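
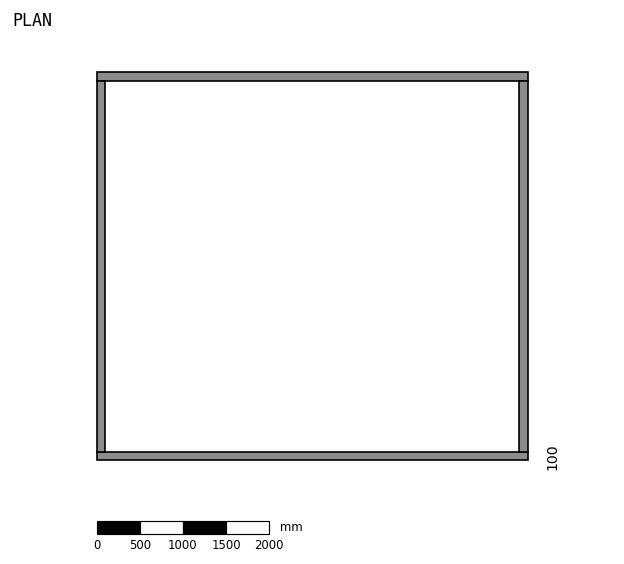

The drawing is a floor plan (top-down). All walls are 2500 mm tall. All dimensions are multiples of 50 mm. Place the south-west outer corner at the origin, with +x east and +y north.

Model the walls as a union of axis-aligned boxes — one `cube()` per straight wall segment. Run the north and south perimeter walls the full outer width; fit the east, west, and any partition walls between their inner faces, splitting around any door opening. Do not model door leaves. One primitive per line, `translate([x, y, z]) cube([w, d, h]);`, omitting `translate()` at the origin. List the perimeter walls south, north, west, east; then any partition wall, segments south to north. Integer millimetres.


cube([5000, 100, 2500]);
translate([0, 4400, 0]) cube([5000, 100, 2500]);
translate([0, 100, 0]) cube([100, 4300, 2500]);
translate([4900, 100, 0]) cube([100, 4300, 2500]);


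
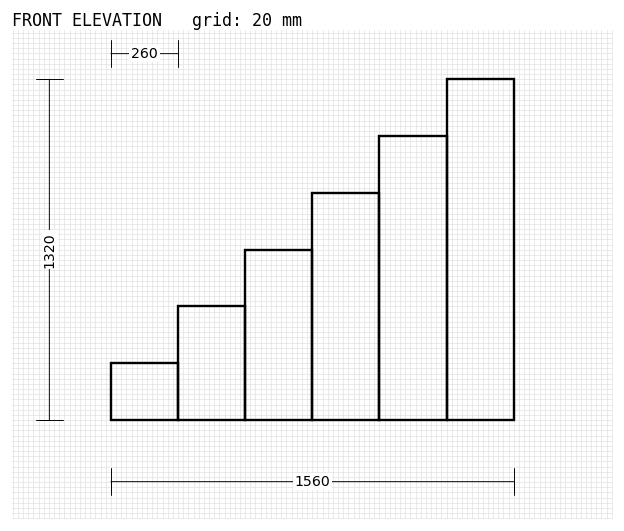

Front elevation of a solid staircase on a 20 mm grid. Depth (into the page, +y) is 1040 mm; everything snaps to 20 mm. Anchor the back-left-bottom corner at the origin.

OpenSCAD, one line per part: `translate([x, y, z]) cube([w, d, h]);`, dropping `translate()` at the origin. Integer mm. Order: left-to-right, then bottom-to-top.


cube([260, 1040, 220]);
translate([260, 0, 0]) cube([260, 1040, 440]);
translate([520, 0, 0]) cube([260, 1040, 660]);
translate([780, 0, 0]) cube([260, 1040, 880]);
translate([1040, 0, 0]) cube([260, 1040, 1100]);
translate([1300, 0, 0]) cube([260, 1040, 1320]);


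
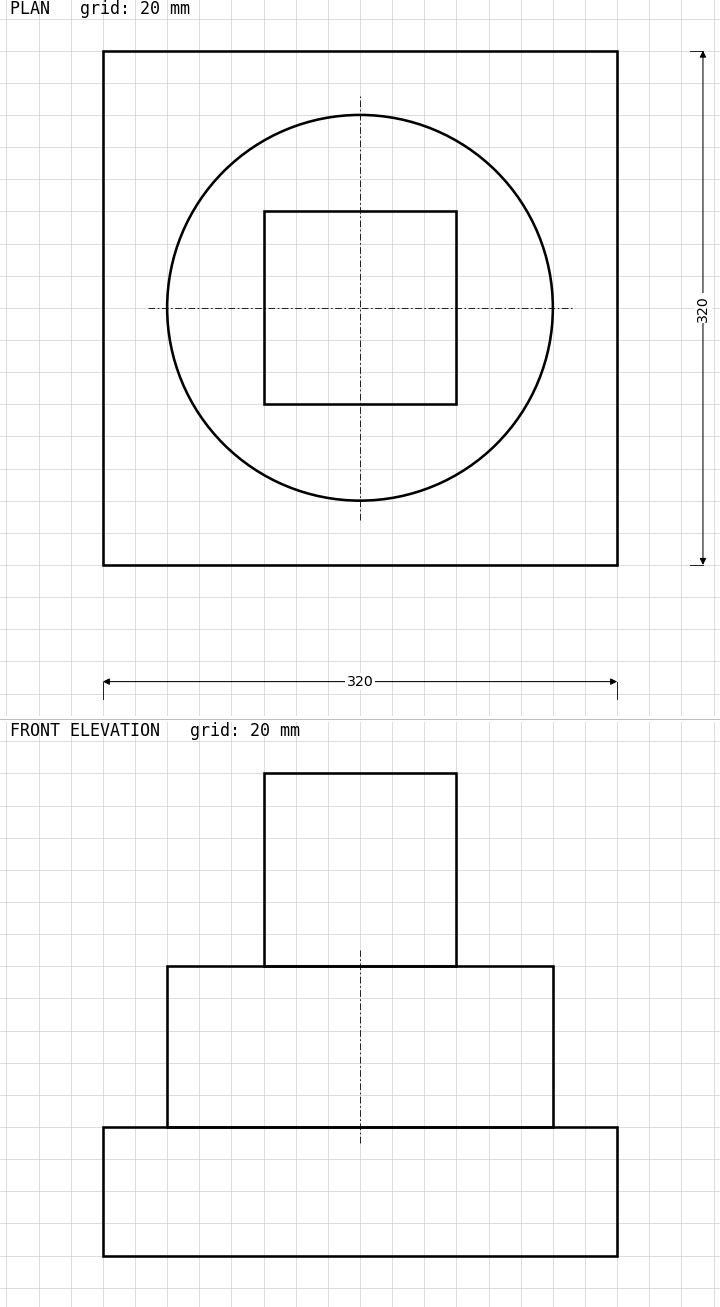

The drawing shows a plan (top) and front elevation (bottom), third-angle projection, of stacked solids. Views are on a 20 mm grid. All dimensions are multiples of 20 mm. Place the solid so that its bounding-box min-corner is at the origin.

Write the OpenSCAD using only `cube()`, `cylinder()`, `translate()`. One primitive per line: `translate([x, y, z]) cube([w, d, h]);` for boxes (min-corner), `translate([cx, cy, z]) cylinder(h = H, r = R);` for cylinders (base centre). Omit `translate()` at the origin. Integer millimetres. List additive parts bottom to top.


cube([320, 320, 80]);
translate([160, 160, 80]) cylinder(h = 100, r = 120);
translate([100, 100, 180]) cube([120, 120, 120]);


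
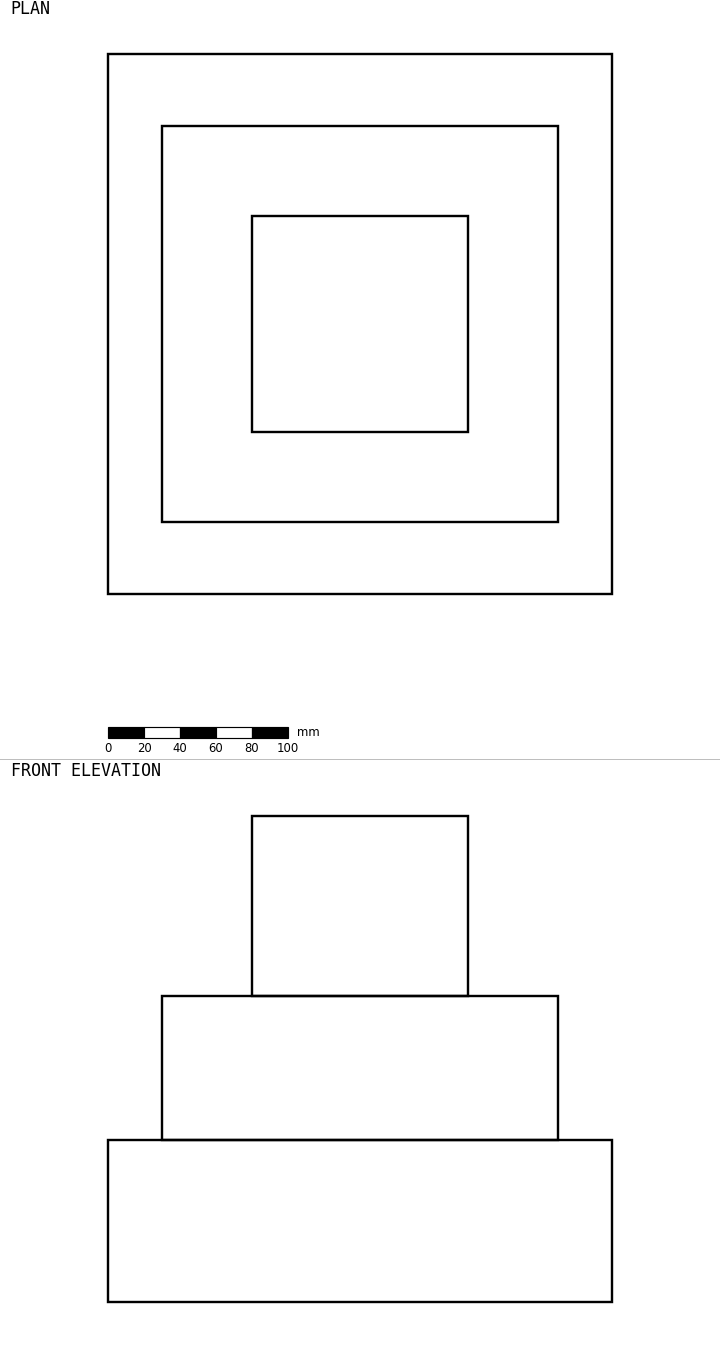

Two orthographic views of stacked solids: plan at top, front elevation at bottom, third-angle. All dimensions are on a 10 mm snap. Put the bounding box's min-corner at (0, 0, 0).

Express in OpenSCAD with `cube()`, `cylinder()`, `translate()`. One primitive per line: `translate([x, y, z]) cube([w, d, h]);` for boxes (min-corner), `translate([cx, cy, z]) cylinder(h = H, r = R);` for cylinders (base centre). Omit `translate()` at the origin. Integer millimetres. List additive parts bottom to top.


cube([280, 300, 90]);
translate([30, 40, 90]) cube([220, 220, 80]);
translate([80, 90, 170]) cube([120, 120, 100]);


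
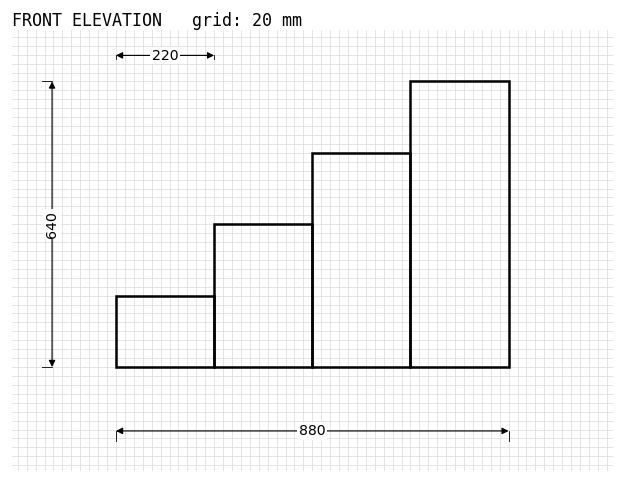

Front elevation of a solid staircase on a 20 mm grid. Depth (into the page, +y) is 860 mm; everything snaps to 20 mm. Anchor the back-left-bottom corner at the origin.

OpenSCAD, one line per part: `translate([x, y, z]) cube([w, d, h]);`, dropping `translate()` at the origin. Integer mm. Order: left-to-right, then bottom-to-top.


cube([220, 860, 160]);
translate([220, 0, 0]) cube([220, 860, 320]);
translate([440, 0, 0]) cube([220, 860, 480]);
translate([660, 0, 0]) cube([220, 860, 640]);


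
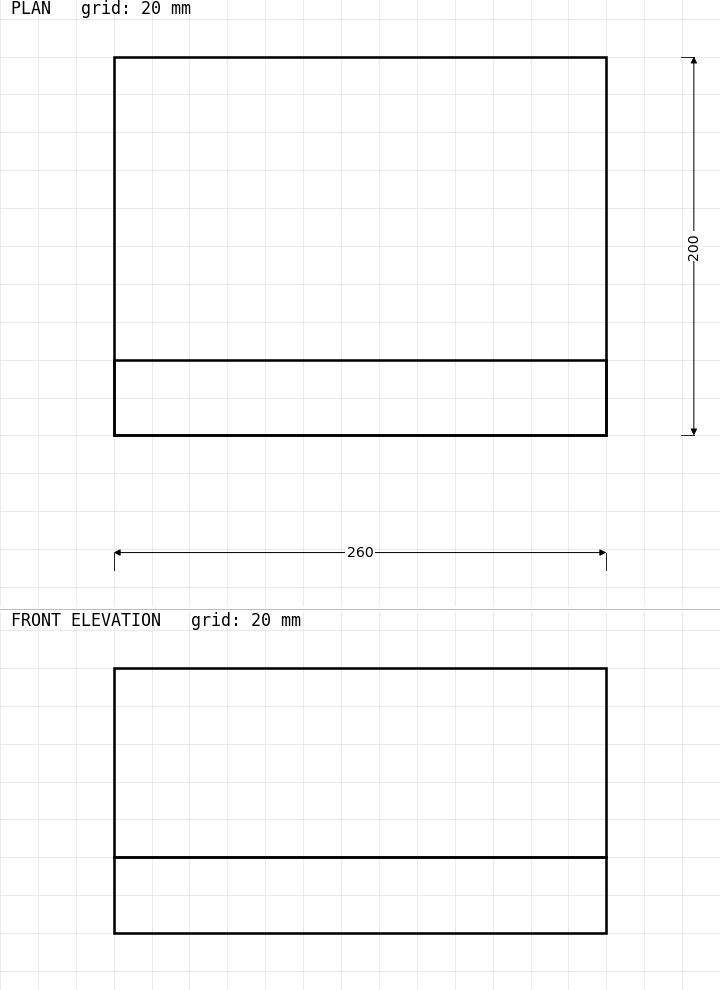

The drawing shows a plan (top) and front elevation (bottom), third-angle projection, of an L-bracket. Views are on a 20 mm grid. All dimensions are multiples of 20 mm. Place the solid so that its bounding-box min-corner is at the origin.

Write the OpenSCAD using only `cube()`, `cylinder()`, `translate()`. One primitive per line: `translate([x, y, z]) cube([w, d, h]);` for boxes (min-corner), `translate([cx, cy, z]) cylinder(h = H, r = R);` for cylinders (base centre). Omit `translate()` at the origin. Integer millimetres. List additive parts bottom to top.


cube([260, 200, 40]);
translate([0, 0, 40]) cube([260, 40, 100]);


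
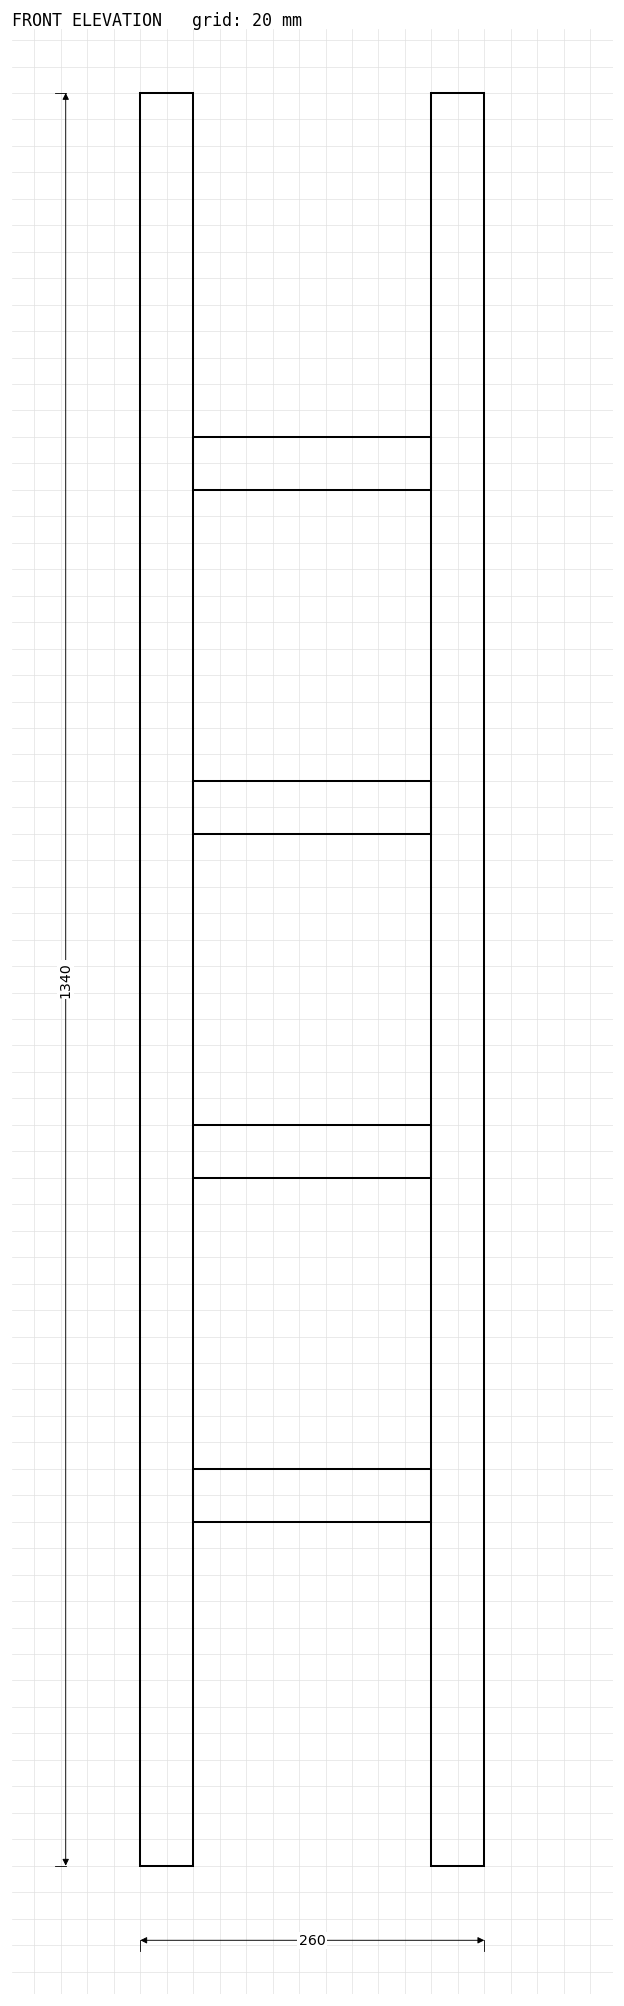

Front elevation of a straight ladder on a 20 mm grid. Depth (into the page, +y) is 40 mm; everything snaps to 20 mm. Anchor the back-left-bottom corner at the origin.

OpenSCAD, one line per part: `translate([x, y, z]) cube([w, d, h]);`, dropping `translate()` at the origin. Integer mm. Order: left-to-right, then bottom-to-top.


cube([40, 40, 1340]);
translate([40, 0, 260]) cube([180, 40, 40]);
translate([40, 0, 520]) cube([180, 40, 40]);
translate([40, 0, 780]) cube([180, 40, 40]);
translate([40, 0, 1040]) cube([180, 40, 40]);
translate([220, 0, 0]) cube([40, 40, 1340]);


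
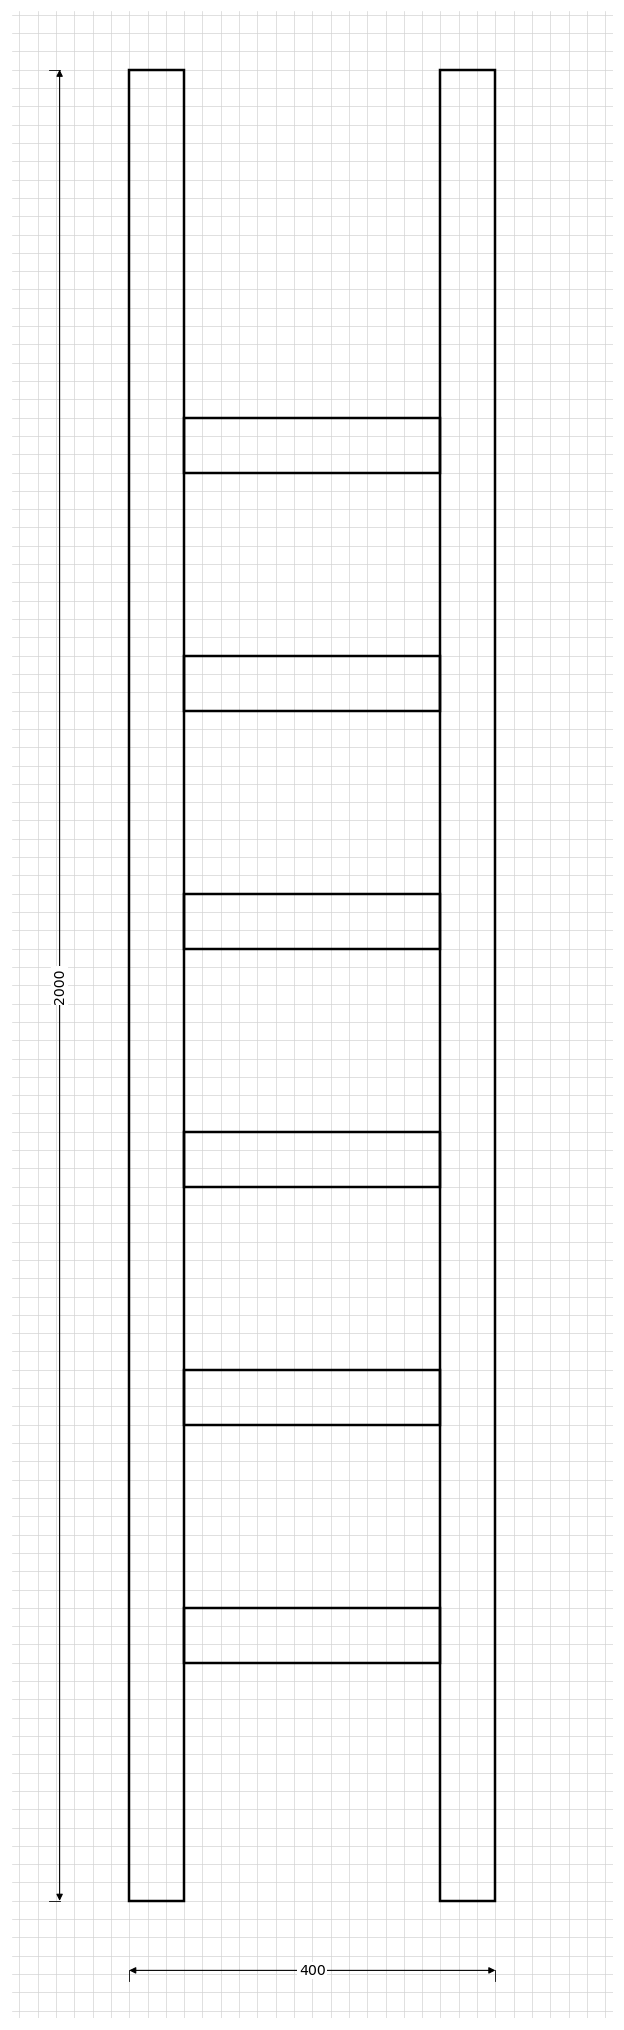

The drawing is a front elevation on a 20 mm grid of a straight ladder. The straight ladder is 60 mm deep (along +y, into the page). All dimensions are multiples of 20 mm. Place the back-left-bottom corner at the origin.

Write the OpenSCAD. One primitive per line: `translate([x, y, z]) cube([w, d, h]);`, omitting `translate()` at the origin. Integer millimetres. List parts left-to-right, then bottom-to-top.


cube([60, 60, 2000]);
translate([60, 0, 260]) cube([280, 60, 60]);
translate([60, 0, 520]) cube([280, 60, 60]);
translate([60, 0, 780]) cube([280, 60, 60]);
translate([60, 0, 1040]) cube([280, 60, 60]);
translate([60, 0, 1300]) cube([280, 60, 60]);
translate([60, 0, 1560]) cube([280, 60, 60]);
translate([340, 0, 0]) cube([60, 60, 2000]);


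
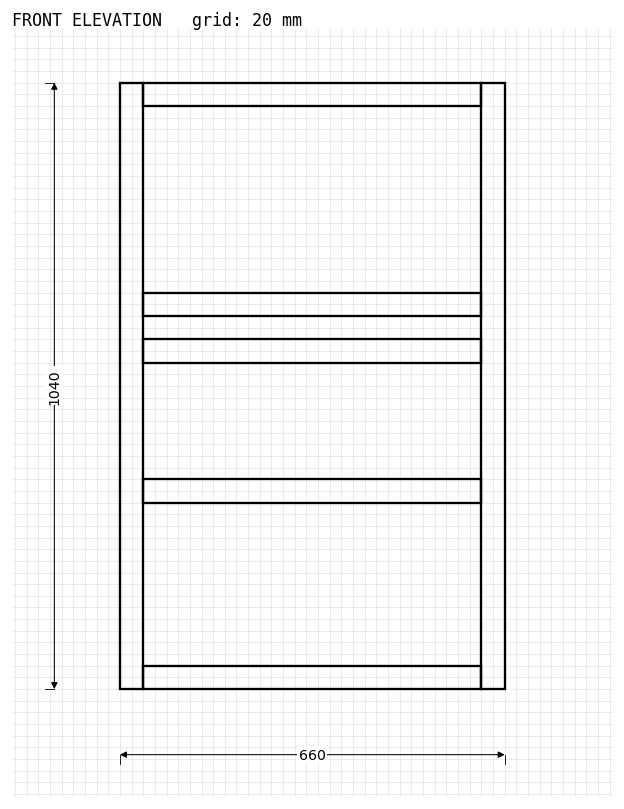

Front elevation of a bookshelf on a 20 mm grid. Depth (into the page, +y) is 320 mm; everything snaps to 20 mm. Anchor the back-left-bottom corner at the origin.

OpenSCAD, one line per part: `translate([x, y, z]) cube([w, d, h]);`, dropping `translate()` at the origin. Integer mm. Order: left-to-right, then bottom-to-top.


cube([40, 320, 1040]);
translate([40, 0, 0]) cube([580, 320, 40]);
translate([40, 0, 320]) cube([580, 320, 40]);
translate([40, 0, 560]) cube([580, 320, 40]);
translate([40, 0, 640]) cube([580, 320, 40]);
translate([40, 0, 1000]) cube([580, 320, 40]);
translate([620, 0, 0]) cube([40, 320, 1040]);


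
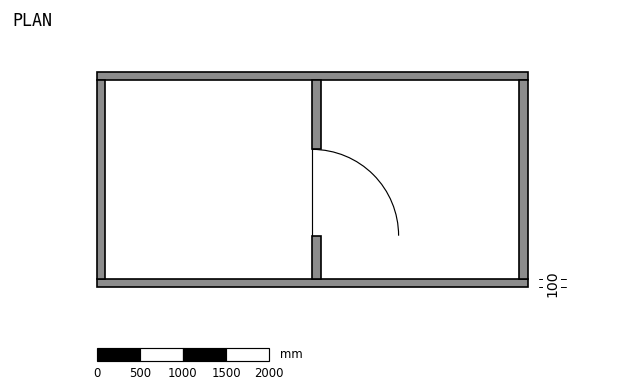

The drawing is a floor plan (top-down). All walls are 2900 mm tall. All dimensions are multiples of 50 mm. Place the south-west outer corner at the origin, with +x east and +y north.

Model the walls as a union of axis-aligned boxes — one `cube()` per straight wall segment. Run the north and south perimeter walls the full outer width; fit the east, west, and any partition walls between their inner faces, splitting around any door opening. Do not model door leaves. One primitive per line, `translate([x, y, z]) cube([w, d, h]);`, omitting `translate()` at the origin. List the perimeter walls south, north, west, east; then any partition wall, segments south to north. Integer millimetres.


cube([5000, 100, 2900]);
translate([0, 2400, 0]) cube([5000, 100, 2900]);
translate([0, 100, 0]) cube([100, 2300, 2900]);
translate([4900, 100, 0]) cube([100, 2300, 2900]);
translate([2500, 100, 0]) cube([100, 500, 2900]);
translate([2500, 1600, 0]) cube([100, 800, 2900]);


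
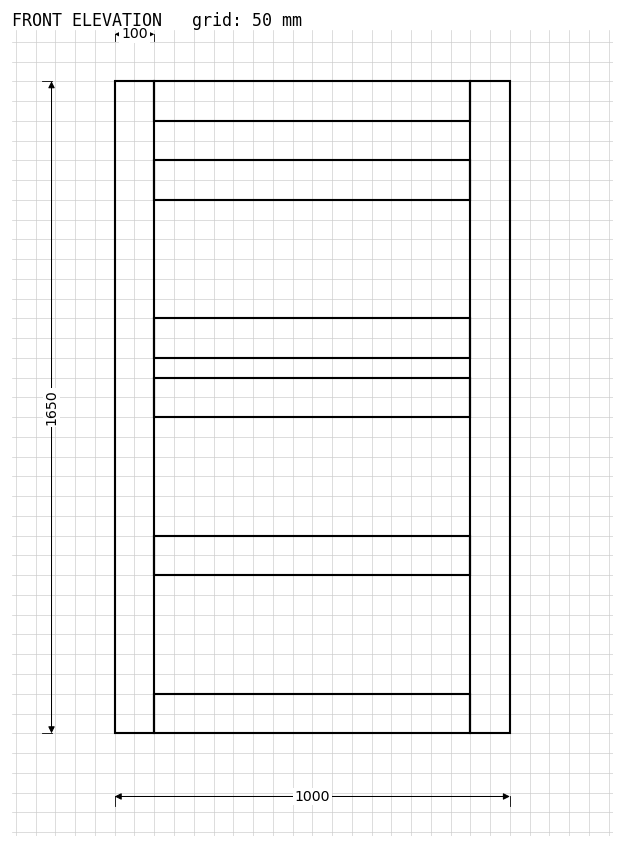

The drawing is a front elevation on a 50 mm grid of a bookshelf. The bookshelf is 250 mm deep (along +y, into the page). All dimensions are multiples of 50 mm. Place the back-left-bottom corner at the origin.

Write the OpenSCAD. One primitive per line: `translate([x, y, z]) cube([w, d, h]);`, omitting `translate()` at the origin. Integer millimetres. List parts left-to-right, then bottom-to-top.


cube([100, 250, 1650]);
translate([100, 0, 0]) cube([800, 250, 100]);
translate([100, 0, 400]) cube([800, 250, 100]);
translate([100, 0, 800]) cube([800, 250, 100]);
translate([100, 0, 950]) cube([800, 250, 100]);
translate([100, 0, 1350]) cube([800, 250, 100]);
translate([100, 0, 1550]) cube([800, 250, 100]);
translate([900, 0, 0]) cube([100, 250, 1650]);


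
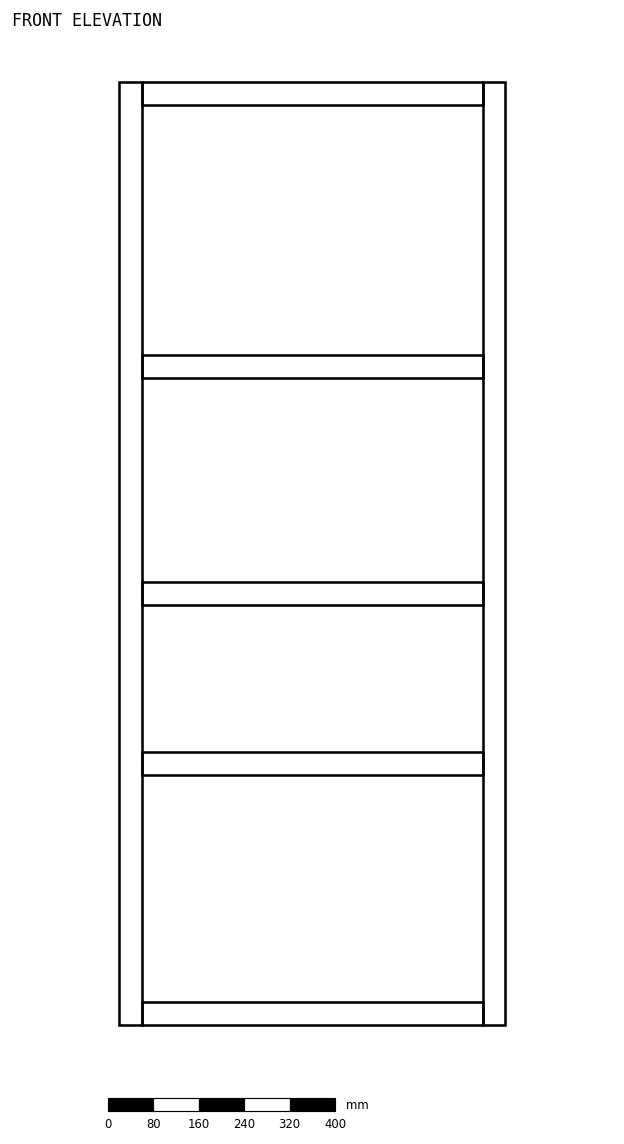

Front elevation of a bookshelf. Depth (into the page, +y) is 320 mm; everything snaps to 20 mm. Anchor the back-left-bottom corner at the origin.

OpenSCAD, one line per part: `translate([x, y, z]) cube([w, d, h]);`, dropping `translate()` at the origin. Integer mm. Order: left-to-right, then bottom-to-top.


cube([40, 320, 1660]);
translate([40, 0, 0]) cube([600, 320, 40]);
translate([40, 0, 440]) cube([600, 320, 40]);
translate([40, 0, 740]) cube([600, 320, 40]);
translate([40, 0, 1140]) cube([600, 320, 40]);
translate([40, 0, 1620]) cube([600, 320, 40]);
translate([640, 0, 0]) cube([40, 320, 1660]);


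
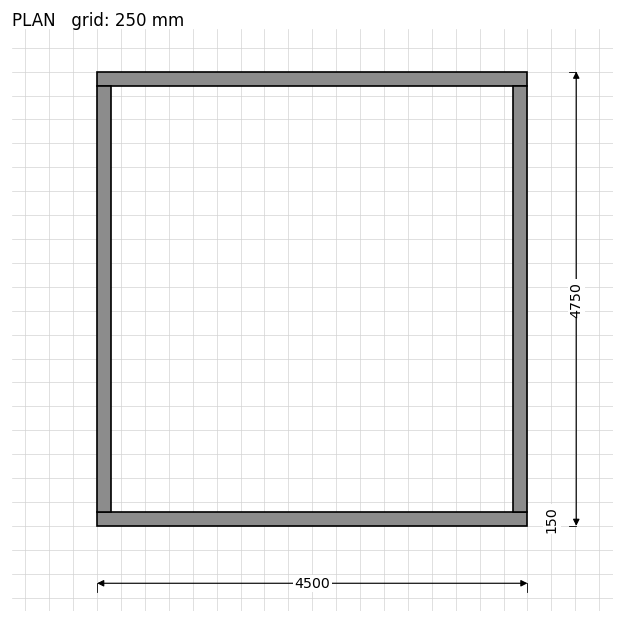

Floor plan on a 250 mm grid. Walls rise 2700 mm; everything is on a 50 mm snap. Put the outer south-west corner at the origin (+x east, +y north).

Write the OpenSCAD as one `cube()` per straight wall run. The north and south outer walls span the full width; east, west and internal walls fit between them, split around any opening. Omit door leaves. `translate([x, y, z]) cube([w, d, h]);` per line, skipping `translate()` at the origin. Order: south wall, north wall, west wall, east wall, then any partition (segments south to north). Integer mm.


cube([4500, 150, 2700]);
translate([0, 4600, 0]) cube([4500, 150, 2700]);
translate([0, 150, 0]) cube([150, 4450, 2700]);
translate([4350, 150, 0]) cube([150, 4450, 2700]);


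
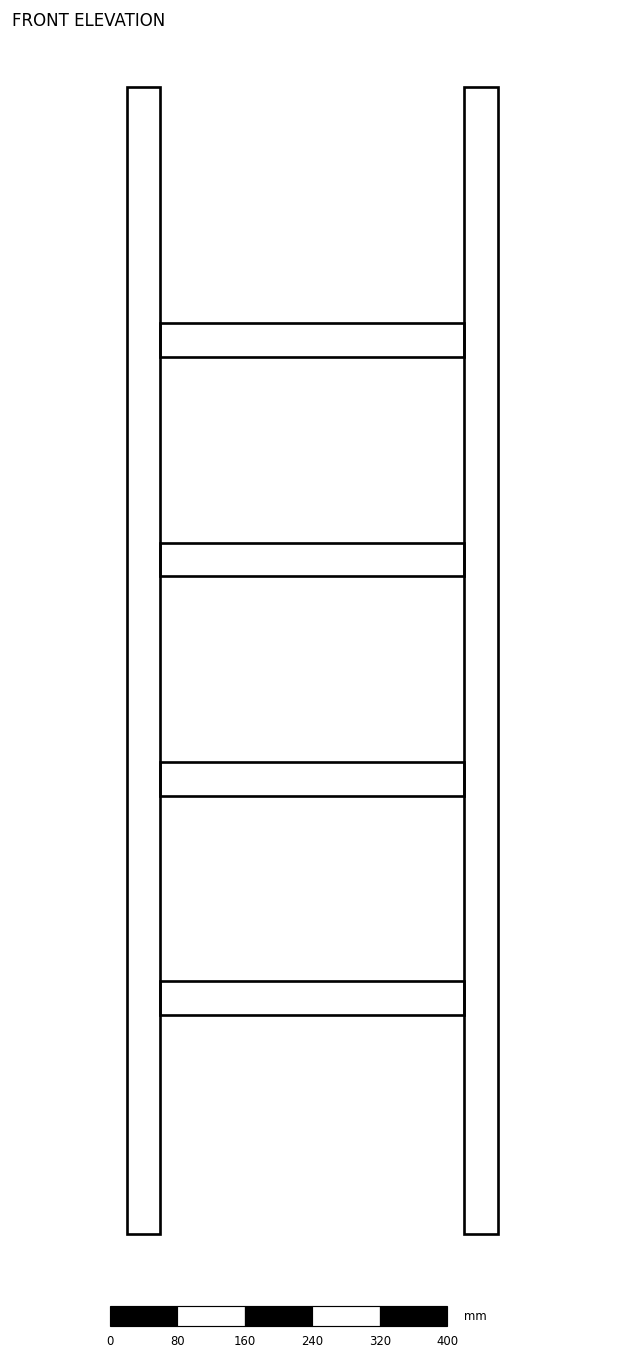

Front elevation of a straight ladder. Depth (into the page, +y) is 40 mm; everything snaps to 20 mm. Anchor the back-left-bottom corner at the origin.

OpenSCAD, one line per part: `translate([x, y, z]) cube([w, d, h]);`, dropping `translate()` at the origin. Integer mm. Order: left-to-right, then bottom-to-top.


cube([40, 40, 1360]);
translate([40, 0, 260]) cube([360, 40, 40]);
translate([40, 0, 520]) cube([360, 40, 40]);
translate([40, 0, 780]) cube([360, 40, 40]);
translate([40, 0, 1040]) cube([360, 40, 40]);
translate([400, 0, 0]) cube([40, 40, 1360]);


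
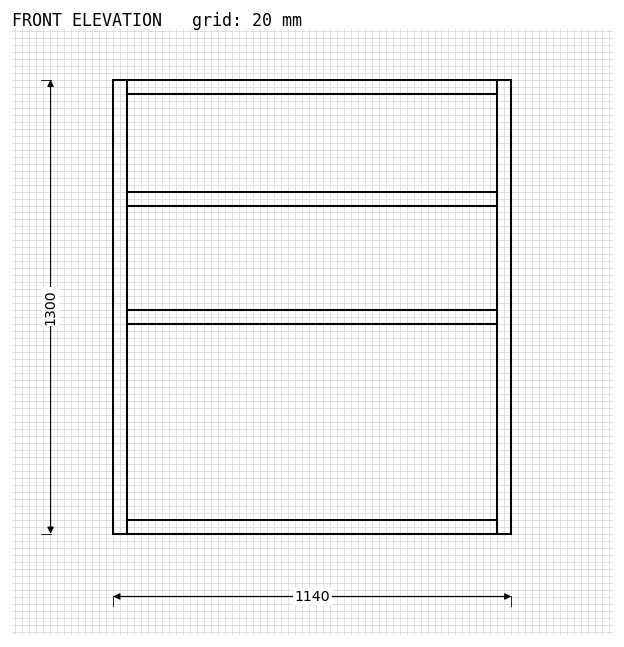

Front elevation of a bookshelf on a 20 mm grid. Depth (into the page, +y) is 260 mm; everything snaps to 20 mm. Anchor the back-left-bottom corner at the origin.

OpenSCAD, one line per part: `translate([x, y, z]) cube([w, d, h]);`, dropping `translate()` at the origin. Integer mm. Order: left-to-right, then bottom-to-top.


cube([40, 260, 1300]);
translate([40, 0, 0]) cube([1060, 260, 40]);
translate([40, 0, 600]) cube([1060, 260, 40]);
translate([40, 0, 940]) cube([1060, 260, 40]);
translate([40, 0, 1260]) cube([1060, 260, 40]);
translate([1100, 0, 0]) cube([40, 260, 1300]);


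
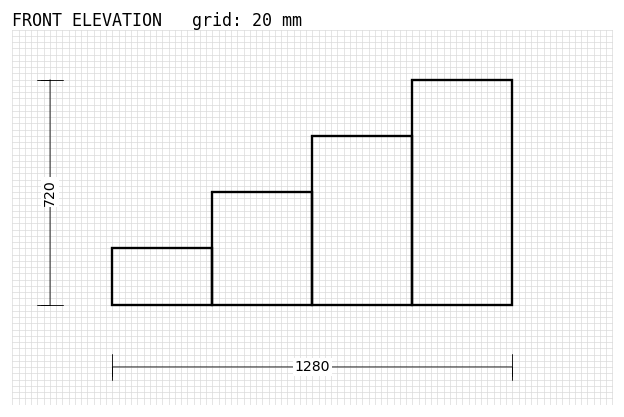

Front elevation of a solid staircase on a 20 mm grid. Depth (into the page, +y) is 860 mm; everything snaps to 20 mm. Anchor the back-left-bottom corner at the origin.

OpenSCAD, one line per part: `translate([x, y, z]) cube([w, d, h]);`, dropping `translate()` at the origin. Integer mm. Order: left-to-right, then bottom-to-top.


cube([320, 860, 180]);
translate([320, 0, 0]) cube([320, 860, 360]);
translate([640, 0, 0]) cube([320, 860, 540]);
translate([960, 0, 0]) cube([320, 860, 720]);


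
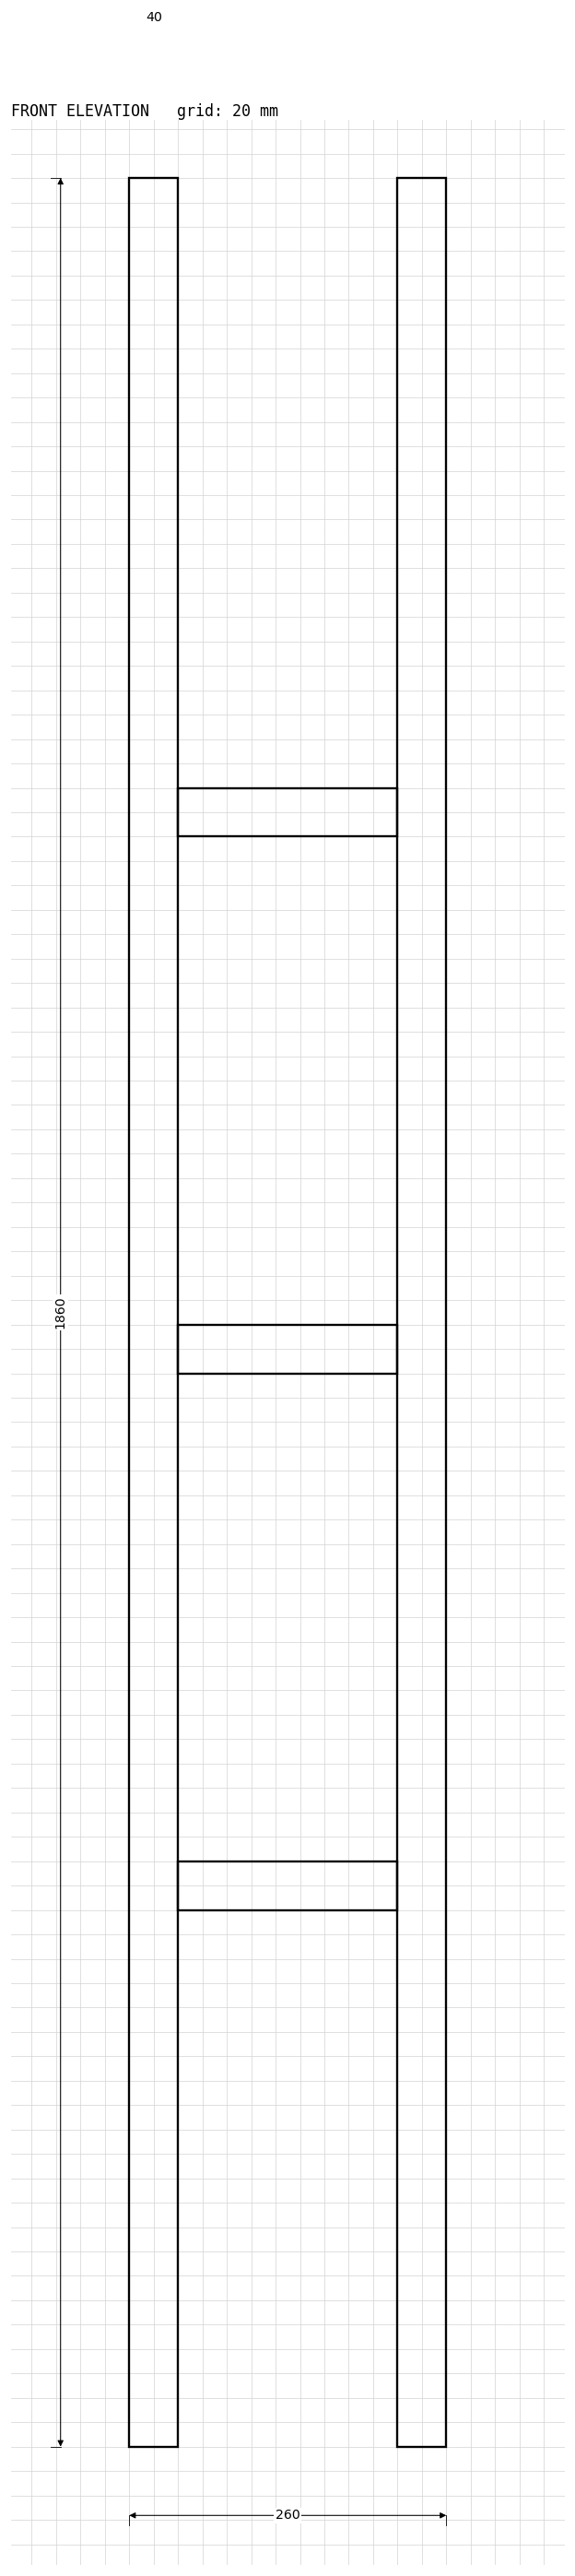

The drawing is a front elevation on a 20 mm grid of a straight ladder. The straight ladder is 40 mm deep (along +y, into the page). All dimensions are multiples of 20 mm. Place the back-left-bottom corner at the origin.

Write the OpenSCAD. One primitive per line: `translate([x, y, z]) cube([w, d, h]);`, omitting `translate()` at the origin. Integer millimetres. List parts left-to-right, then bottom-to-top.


cube([40, 40, 1860]);
translate([40, 0, 440]) cube([180, 40, 40]);
translate([40, 0, 880]) cube([180, 40, 40]);
translate([40, 0, 1320]) cube([180, 40, 40]);
translate([220, 0, 0]) cube([40, 40, 1860]);


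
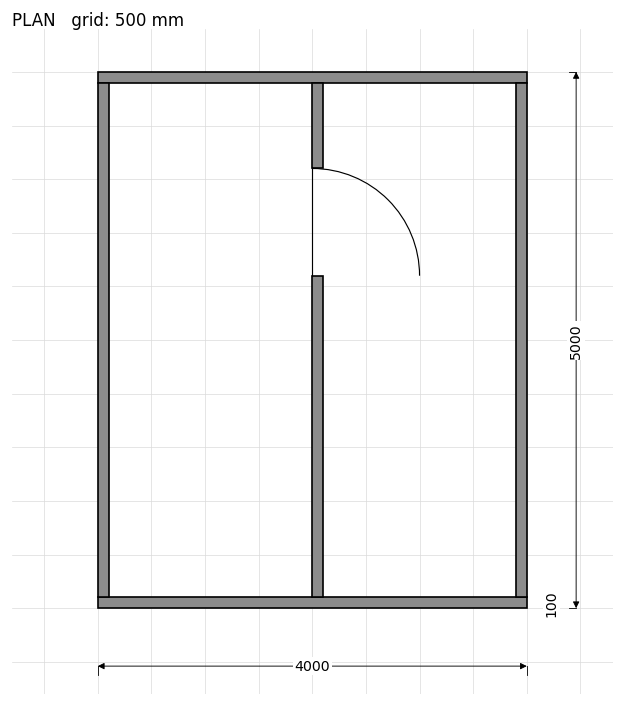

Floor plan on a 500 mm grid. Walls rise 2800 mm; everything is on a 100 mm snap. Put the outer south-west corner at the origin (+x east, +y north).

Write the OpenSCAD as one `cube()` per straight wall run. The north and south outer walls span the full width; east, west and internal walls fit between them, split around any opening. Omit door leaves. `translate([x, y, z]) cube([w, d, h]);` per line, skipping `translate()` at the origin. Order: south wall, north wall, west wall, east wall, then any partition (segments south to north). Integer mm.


cube([4000, 100, 2800]);
translate([0, 4900, 0]) cube([4000, 100, 2800]);
translate([0, 100, 0]) cube([100, 4800, 2800]);
translate([3900, 100, 0]) cube([100, 4800, 2800]);
translate([2000, 100, 0]) cube([100, 3000, 2800]);
translate([2000, 4100, 0]) cube([100, 800, 2800]);


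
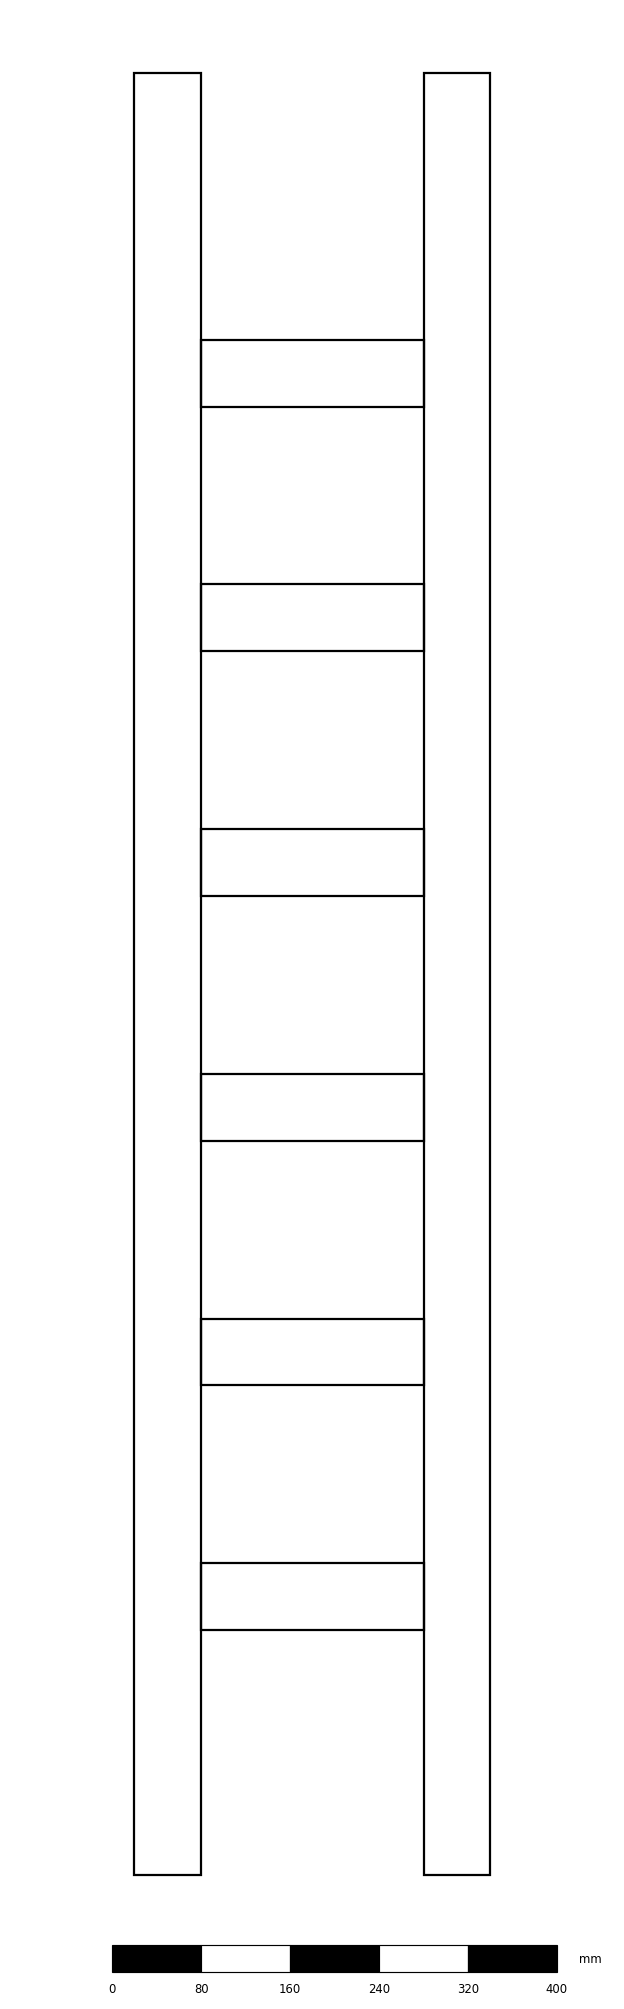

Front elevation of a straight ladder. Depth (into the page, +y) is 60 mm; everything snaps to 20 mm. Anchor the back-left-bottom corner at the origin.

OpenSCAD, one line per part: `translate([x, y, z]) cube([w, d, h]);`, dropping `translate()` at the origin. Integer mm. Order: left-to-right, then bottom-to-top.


cube([60, 60, 1620]);
translate([60, 0, 220]) cube([200, 60, 60]);
translate([60, 0, 440]) cube([200, 60, 60]);
translate([60, 0, 660]) cube([200, 60, 60]);
translate([60, 0, 880]) cube([200, 60, 60]);
translate([60, 0, 1100]) cube([200, 60, 60]);
translate([60, 0, 1320]) cube([200, 60, 60]);
translate([260, 0, 0]) cube([60, 60, 1620]);


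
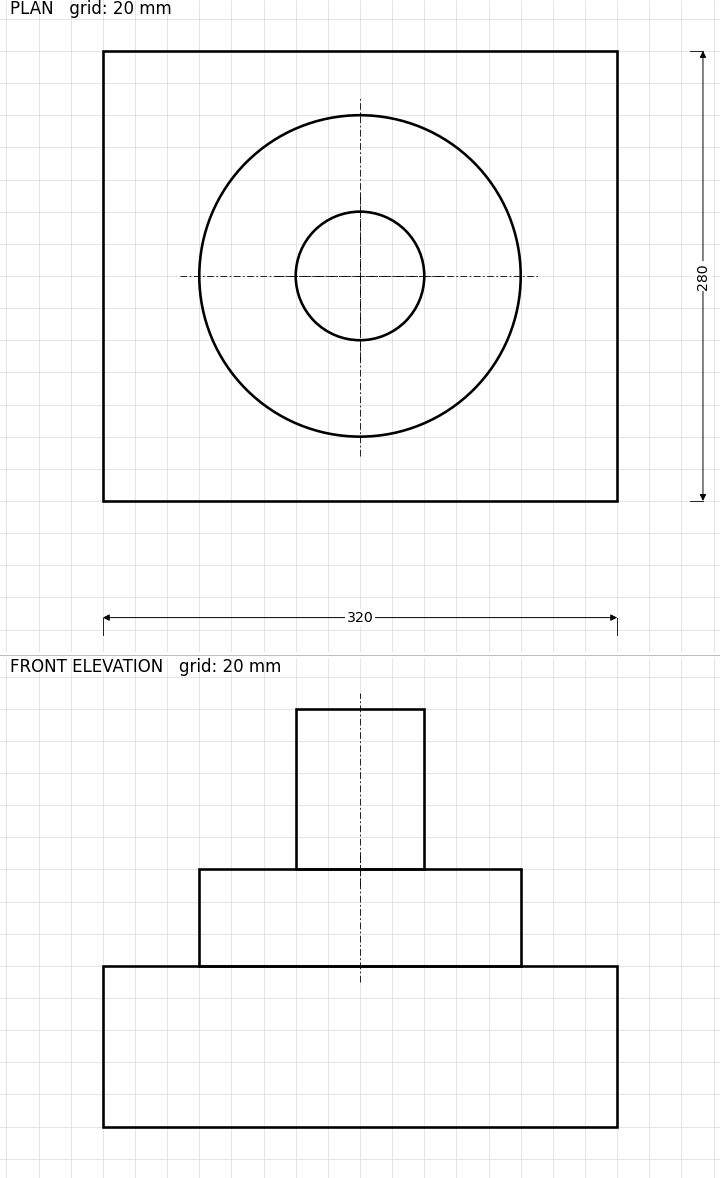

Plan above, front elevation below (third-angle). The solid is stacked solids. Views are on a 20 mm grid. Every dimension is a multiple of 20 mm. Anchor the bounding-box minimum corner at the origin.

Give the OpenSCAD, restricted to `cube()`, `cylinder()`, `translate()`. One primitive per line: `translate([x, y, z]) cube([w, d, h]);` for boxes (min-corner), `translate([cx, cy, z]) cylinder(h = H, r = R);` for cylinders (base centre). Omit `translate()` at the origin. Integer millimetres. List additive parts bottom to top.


cube([320, 280, 100]);
translate([160, 140, 100]) cylinder(h = 60, r = 100);
translate([160, 140, 160]) cylinder(h = 100, r = 40);


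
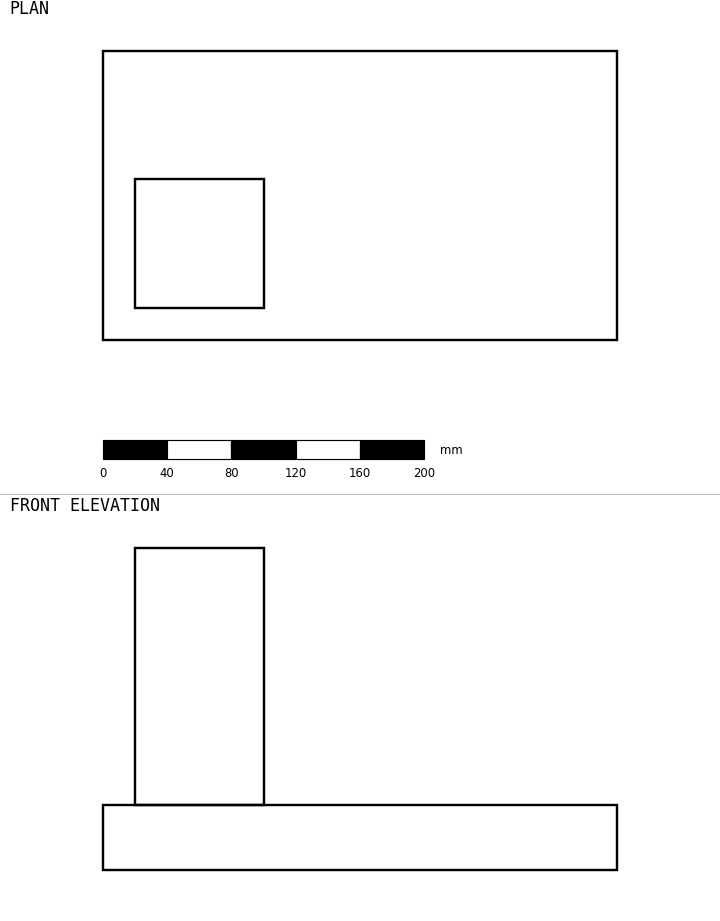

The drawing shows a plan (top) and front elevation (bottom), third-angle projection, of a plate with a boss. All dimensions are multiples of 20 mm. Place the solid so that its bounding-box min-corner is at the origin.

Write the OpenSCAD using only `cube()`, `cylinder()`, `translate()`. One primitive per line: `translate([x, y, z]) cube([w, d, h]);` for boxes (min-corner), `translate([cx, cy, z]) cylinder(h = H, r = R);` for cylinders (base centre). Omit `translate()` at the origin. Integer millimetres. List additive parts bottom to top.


cube([320, 180, 40]);
translate([20, 20, 40]) cube([80, 80, 160]);


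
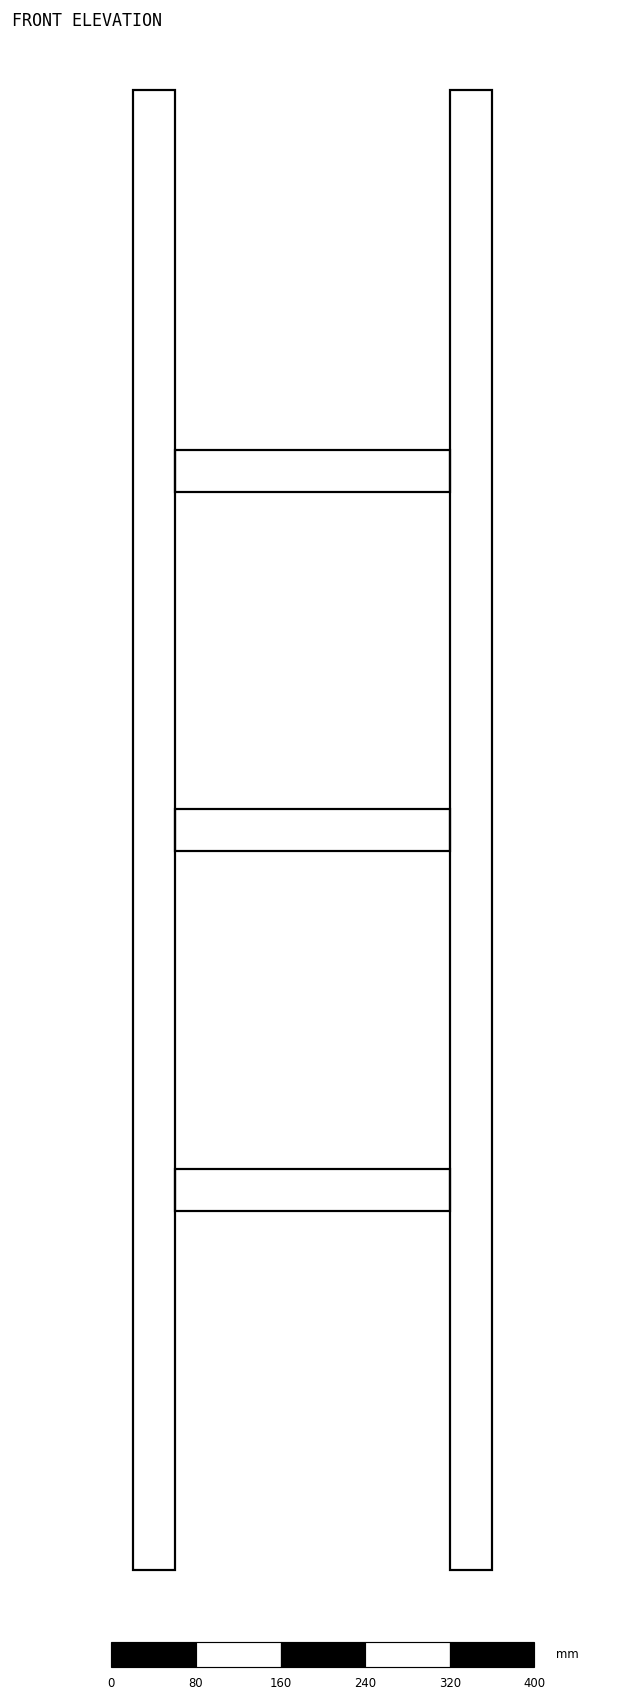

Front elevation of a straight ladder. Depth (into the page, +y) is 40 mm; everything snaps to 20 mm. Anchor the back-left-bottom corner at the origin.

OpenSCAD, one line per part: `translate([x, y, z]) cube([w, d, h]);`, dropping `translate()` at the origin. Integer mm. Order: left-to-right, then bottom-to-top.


cube([40, 40, 1400]);
translate([40, 0, 340]) cube([260, 40, 40]);
translate([40, 0, 680]) cube([260, 40, 40]);
translate([40, 0, 1020]) cube([260, 40, 40]);
translate([300, 0, 0]) cube([40, 40, 1400]);


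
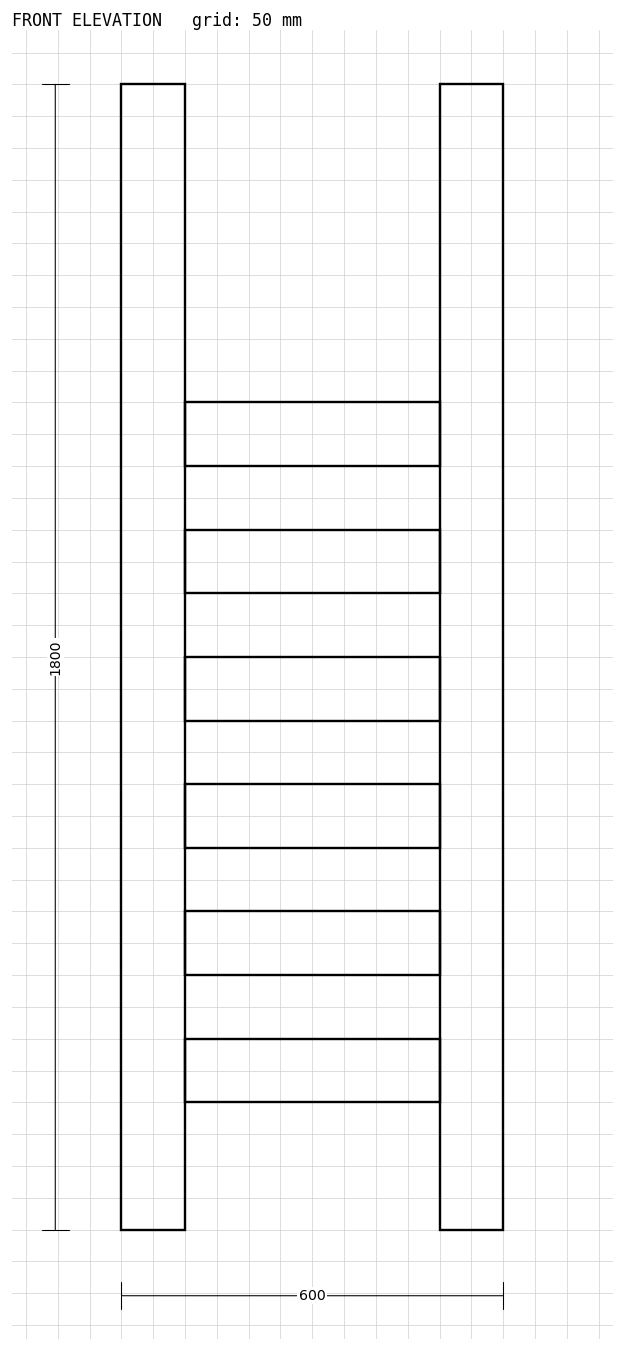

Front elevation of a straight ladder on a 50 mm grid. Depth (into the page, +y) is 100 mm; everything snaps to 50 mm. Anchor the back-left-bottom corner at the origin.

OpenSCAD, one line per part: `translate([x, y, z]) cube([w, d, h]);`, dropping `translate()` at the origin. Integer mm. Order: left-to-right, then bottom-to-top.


cube([100, 100, 1800]);
translate([100, 0, 200]) cube([400, 100, 100]);
translate([100, 0, 400]) cube([400, 100, 100]);
translate([100, 0, 600]) cube([400, 100, 100]);
translate([100, 0, 800]) cube([400, 100, 100]);
translate([100, 0, 1000]) cube([400, 100, 100]);
translate([100, 0, 1200]) cube([400, 100, 100]);
translate([500, 0, 0]) cube([100, 100, 1800]);


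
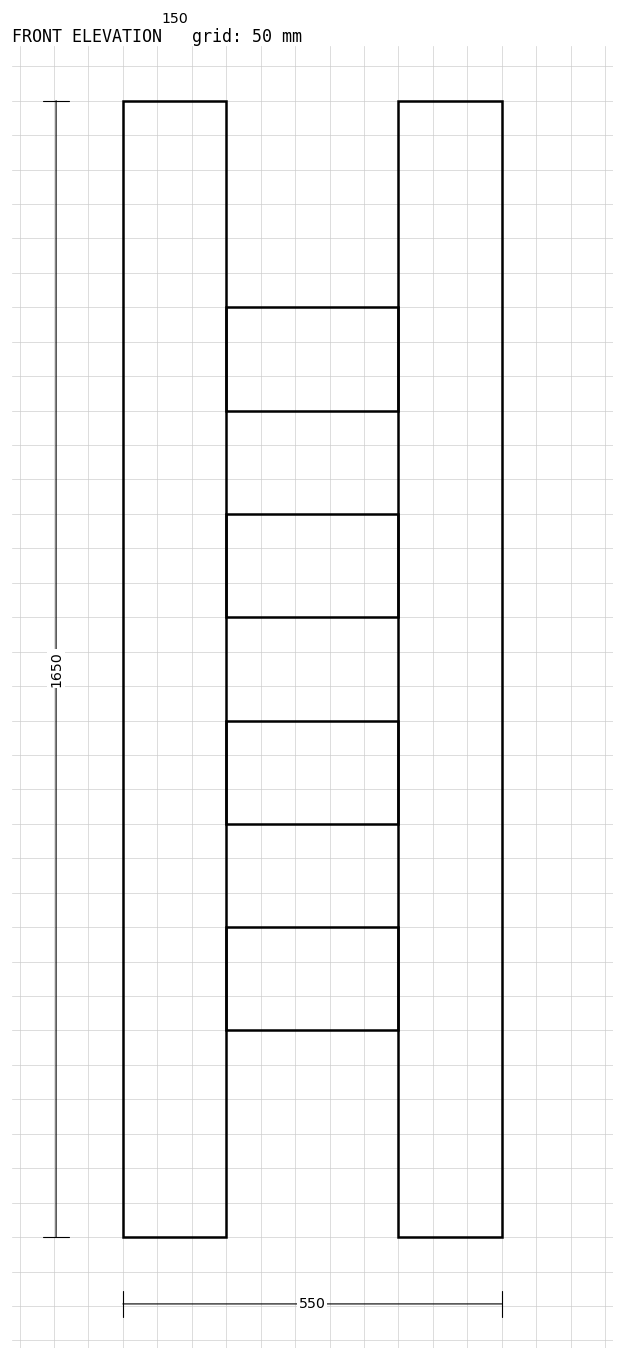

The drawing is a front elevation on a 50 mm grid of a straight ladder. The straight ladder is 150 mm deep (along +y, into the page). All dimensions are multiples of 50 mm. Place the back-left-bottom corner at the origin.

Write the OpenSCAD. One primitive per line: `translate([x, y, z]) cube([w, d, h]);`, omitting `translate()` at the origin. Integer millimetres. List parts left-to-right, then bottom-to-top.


cube([150, 150, 1650]);
translate([150, 0, 300]) cube([250, 150, 150]);
translate([150, 0, 600]) cube([250, 150, 150]);
translate([150, 0, 900]) cube([250, 150, 150]);
translate([150, 0, 1200]) cube([250, 150, 150]);
translate([400, 0, 0]) cube([150, 150, 1650]);


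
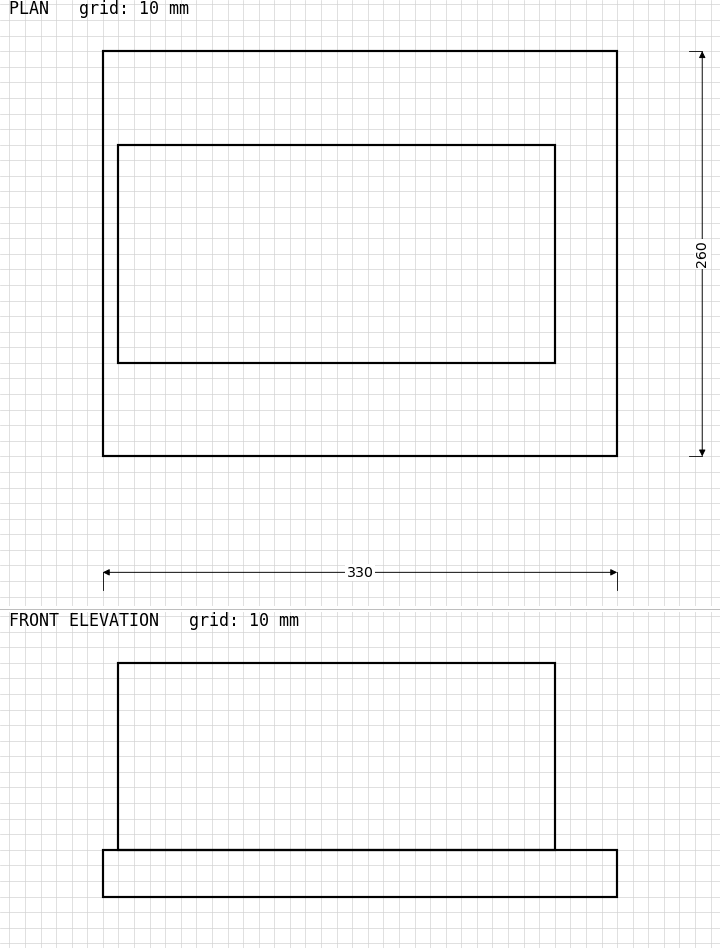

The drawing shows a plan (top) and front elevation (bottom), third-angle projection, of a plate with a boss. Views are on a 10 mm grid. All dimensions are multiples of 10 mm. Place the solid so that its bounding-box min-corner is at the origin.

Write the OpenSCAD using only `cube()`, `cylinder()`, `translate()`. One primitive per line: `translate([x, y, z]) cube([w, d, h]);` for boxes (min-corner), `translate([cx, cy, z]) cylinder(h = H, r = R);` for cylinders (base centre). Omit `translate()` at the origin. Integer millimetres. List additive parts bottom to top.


cube([330, 260, 30]);
translate([10, 60, 30]) cube([280, 140, 120]);


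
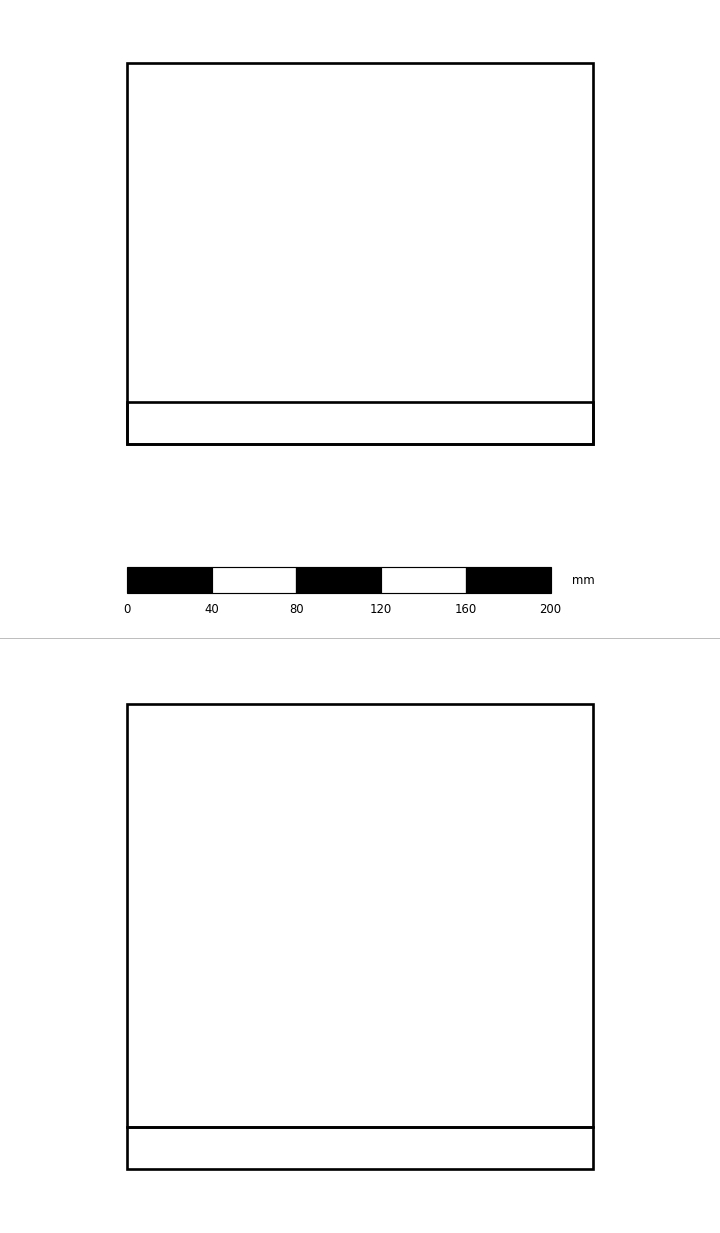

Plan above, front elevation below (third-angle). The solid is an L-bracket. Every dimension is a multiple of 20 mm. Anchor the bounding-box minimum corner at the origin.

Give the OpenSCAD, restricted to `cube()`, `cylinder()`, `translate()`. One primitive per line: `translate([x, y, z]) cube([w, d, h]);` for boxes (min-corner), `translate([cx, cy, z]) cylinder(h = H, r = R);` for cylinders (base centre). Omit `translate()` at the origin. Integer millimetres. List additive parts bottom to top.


cube([220, 180, 20]);
translate([0, 0, 20]) cube([220, 20, 200]);


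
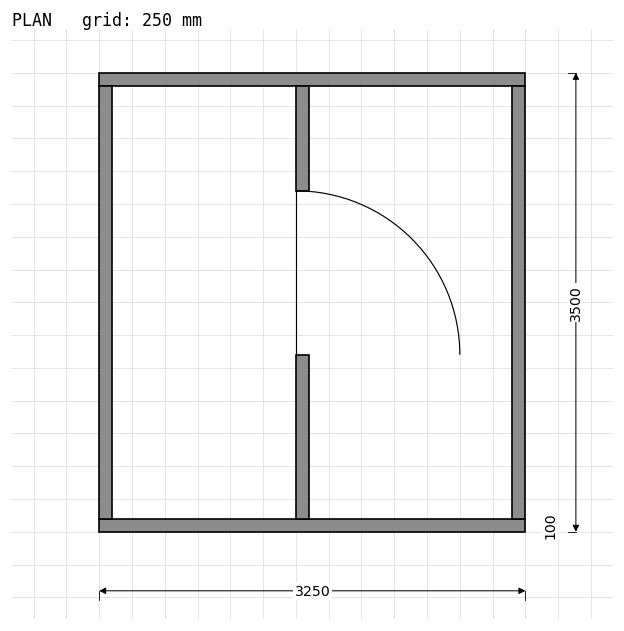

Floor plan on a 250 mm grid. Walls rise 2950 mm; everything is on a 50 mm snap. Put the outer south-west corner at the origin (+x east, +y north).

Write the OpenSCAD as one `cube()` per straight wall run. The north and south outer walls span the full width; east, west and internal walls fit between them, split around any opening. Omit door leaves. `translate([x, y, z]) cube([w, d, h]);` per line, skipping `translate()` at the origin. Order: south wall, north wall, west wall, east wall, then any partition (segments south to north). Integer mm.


cube([3250, 100, 2950]);
translate([0, 3400, 0]) cube([3250, 100, 2950]);
translate([0, 100, 0]) cube([100, 3300, 2950]);
translate([3150, 100, 0]) cube([100, 3300, 2950]);
translate([1500, 100, 0]) cube([100, 1250, 2950]);
translate([1500, 2600, 0]) cube([100, 800, 2950]);


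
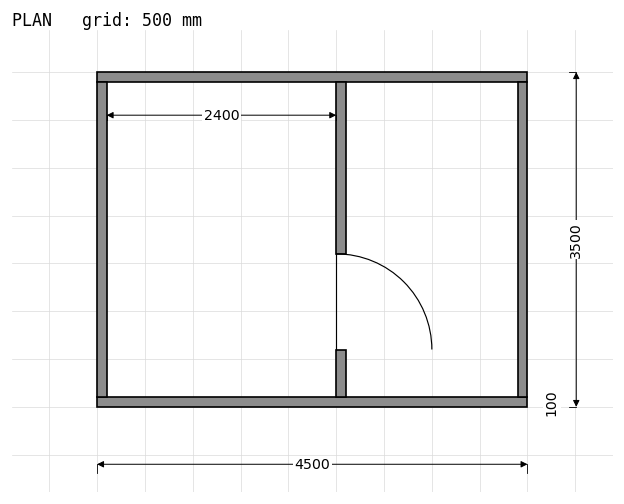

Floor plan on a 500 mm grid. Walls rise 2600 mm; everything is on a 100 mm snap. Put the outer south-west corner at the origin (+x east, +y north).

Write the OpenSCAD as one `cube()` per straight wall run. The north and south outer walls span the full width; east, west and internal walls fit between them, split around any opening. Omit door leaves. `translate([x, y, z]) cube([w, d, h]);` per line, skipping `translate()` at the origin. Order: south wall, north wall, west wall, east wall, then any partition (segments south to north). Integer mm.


cube([4500, 100, 2600]);
translate([0, 3400, 0]) cube([4500, 100, 2600]);
translate([0, 100, 0]) cube([100, 3300, 2600]);
translate([4400, 100, 0]) cube([100, 3300, 2600]);
translate([2500, 100, 0]) cube([100, 500, 2600]);
translate([2500, 1600, 0]) cube([100, 1800, 2600]);


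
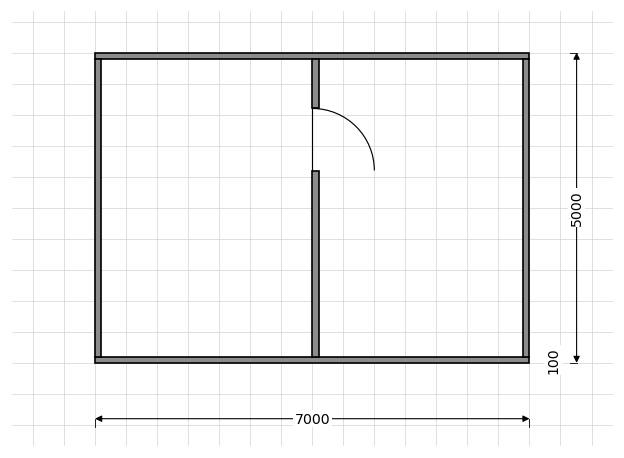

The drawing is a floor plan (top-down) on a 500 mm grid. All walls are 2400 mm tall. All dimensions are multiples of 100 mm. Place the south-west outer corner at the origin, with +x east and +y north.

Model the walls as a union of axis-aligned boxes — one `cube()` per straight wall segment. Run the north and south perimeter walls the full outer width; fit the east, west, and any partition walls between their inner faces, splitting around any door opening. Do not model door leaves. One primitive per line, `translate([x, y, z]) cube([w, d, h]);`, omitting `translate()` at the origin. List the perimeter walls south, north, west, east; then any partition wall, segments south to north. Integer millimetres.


cube([7000, 100, 2400]);
translate([0, 4900, 0]) cube([7000, 100, 2400]);
translate([0, 100, 0]) cube([100, 4800, 2400]);
translate([6900, 100, 0]) cube([100, 4800, 2400]);
translate([3500, 100, 0]) cube([100, 3000, 2400]);
translate([3500, 4100, 0]) cube([100, 800, 2400]);


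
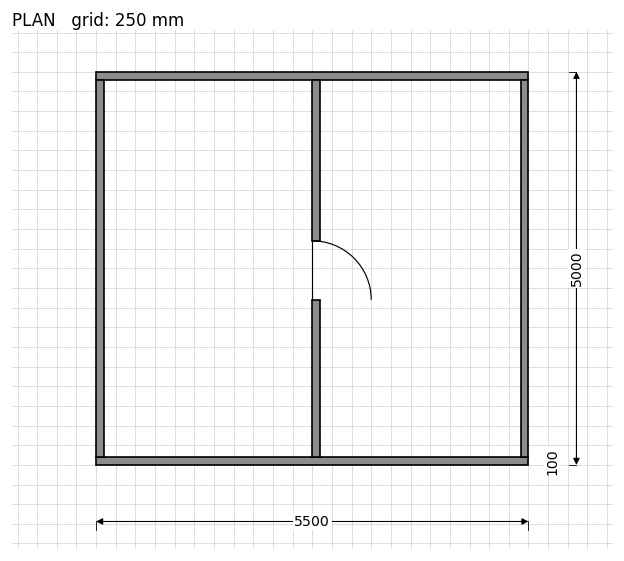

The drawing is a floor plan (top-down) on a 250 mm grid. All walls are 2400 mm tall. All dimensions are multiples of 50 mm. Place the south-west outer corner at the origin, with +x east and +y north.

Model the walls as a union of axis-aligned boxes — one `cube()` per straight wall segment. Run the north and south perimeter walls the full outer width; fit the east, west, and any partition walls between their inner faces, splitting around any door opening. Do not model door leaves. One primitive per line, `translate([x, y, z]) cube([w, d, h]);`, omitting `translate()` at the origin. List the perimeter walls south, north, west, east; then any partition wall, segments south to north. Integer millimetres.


cube([5500, 100, 2400]);
translate([0, 4900, 0]) cube([5500, 100, 2400]);
translate([0, 100, 0]) cube([100, 4800, 2400]);
translate([5400, 100, 0]) cube([100, 4800, 2400]);
translate([2750, 100, 0]) cube([100, 2000, 2400]);
translate([2750, 2850, 0]) cube([100, 2050, 2400]);


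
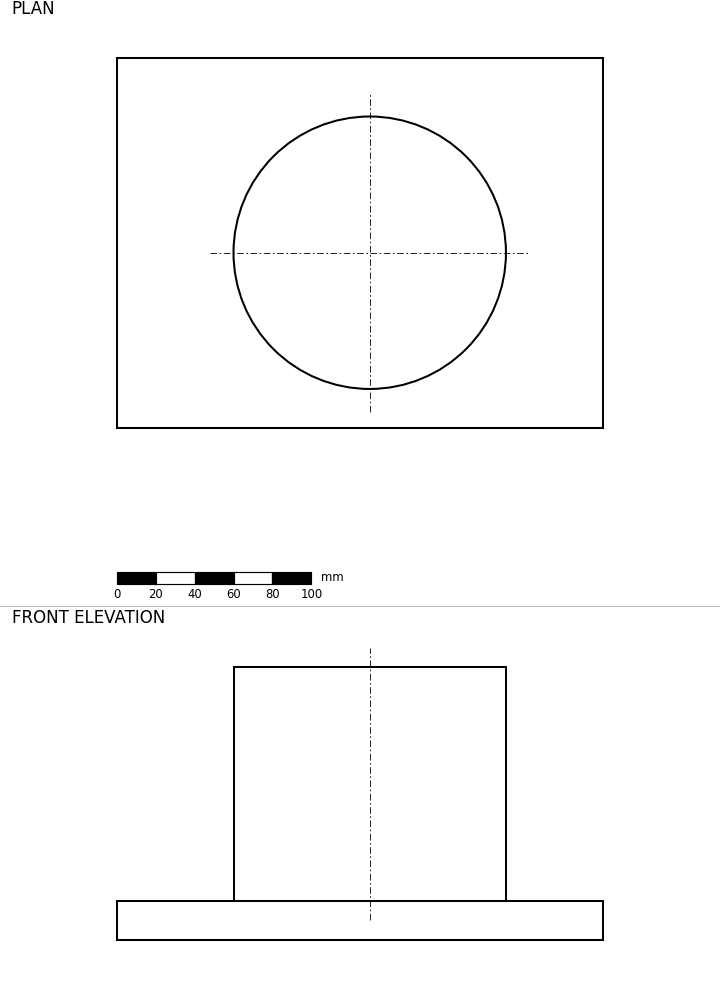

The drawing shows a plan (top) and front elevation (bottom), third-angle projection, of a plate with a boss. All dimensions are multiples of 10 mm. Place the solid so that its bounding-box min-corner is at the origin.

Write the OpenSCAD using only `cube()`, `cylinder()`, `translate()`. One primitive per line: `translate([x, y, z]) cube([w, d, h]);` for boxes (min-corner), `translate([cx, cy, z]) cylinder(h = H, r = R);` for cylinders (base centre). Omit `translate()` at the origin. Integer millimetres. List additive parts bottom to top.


cube([250, 190, 20]);
translate([130, 90, 20]) cylinder(h = 120, r = 70);


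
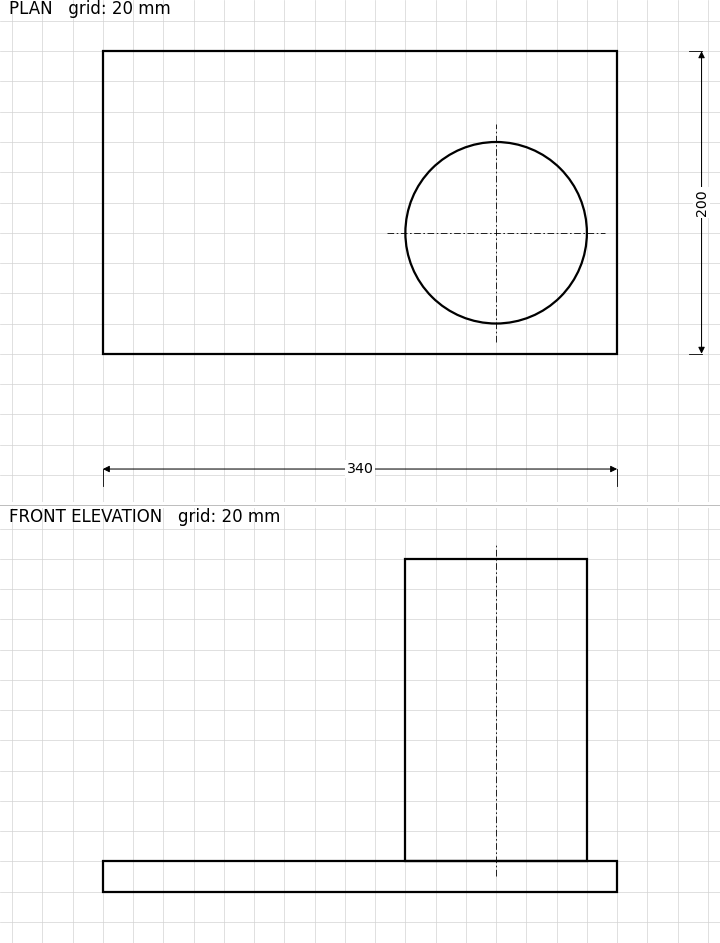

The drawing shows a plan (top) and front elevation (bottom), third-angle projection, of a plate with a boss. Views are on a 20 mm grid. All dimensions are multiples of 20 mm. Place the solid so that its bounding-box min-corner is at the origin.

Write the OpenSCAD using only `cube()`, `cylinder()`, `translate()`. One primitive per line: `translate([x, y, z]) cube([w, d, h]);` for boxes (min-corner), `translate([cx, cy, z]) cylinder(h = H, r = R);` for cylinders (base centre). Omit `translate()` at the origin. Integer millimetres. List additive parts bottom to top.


cube([340, 200, 20]);
translate([260, 80, 20]) cylinder(h = 200, r = 60);


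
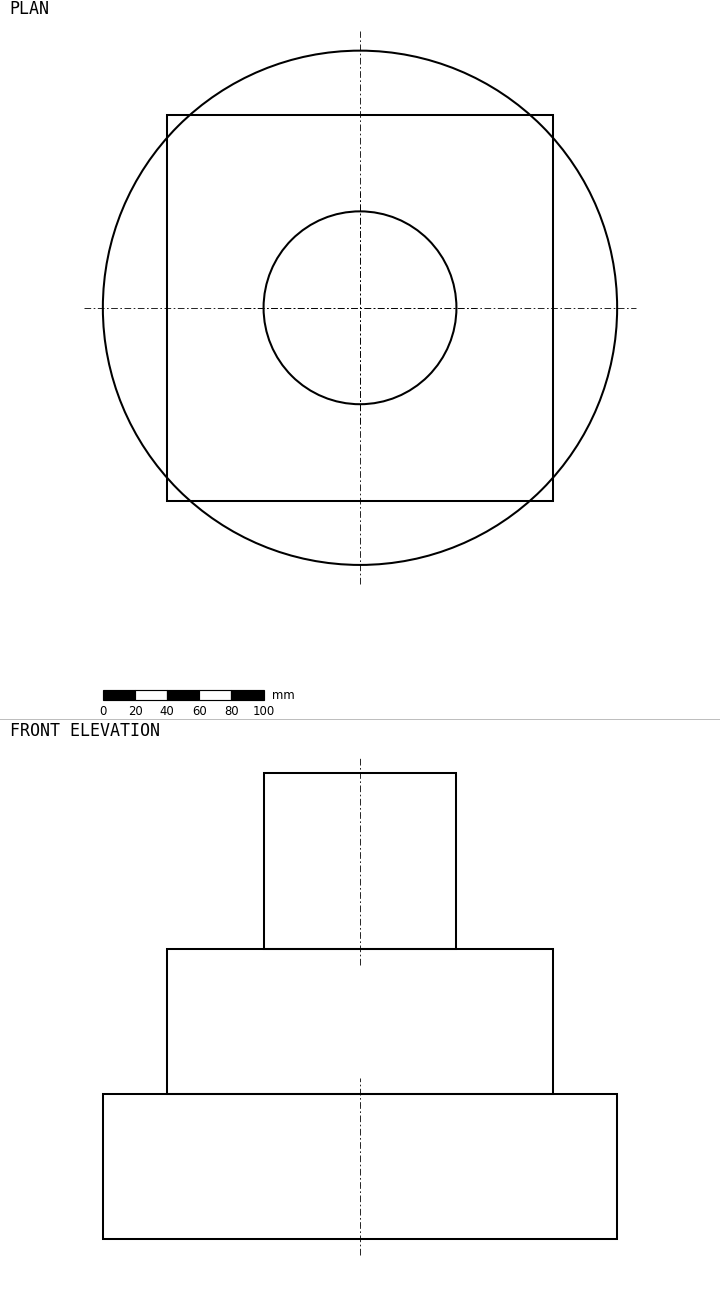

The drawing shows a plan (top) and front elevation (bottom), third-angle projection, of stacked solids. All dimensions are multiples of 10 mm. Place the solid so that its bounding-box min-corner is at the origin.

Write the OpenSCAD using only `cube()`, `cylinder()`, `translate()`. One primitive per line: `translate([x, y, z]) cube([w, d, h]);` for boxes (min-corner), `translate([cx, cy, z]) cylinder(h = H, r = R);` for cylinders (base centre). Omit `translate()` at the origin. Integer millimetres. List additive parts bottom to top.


translate([160, 160, 0]) cylinder(h = 90, r = 160);
translate([40, 40, 90]) cube([240, 240, 90]);
translate([160, 160, 180]) cylinder(h = 110, r = 60);
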